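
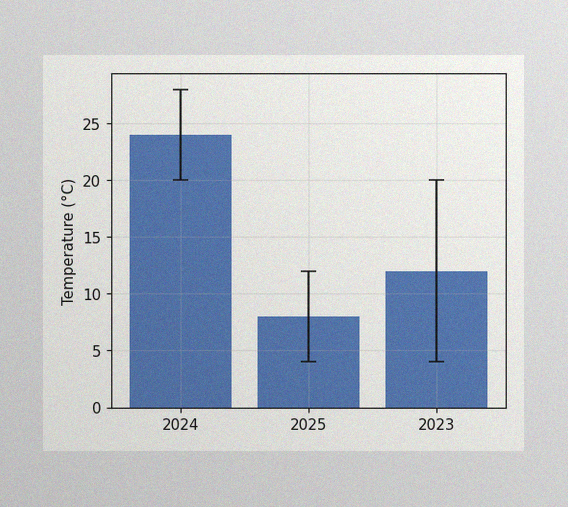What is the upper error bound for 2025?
12°C

The image has some photo noise and uneven lighting. The 2025 bar's upper whisker reaches 12°C.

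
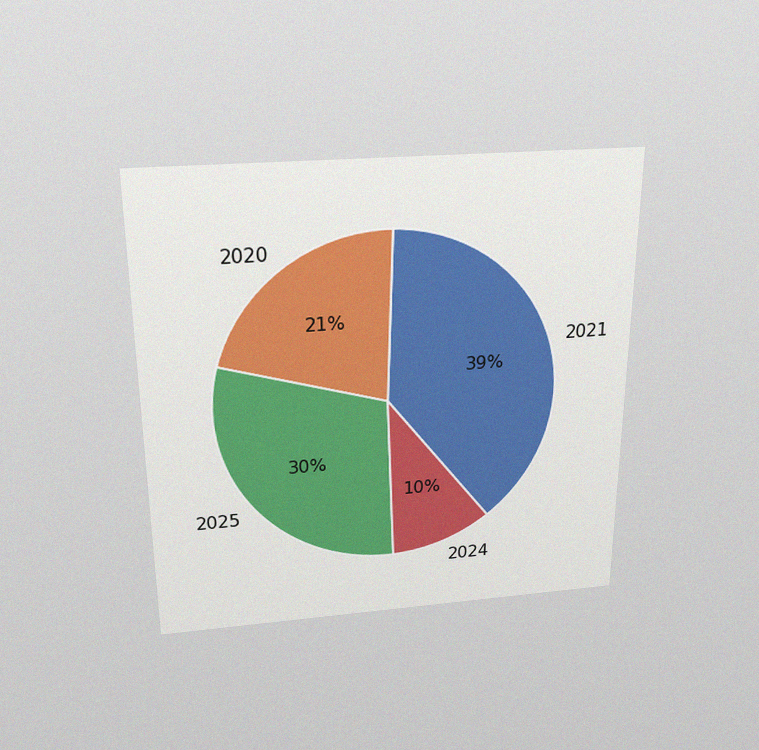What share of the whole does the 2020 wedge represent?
The chart is viewed slightly from above, with some photo noise. The 2020 slice takes up 21% of the pie.

21%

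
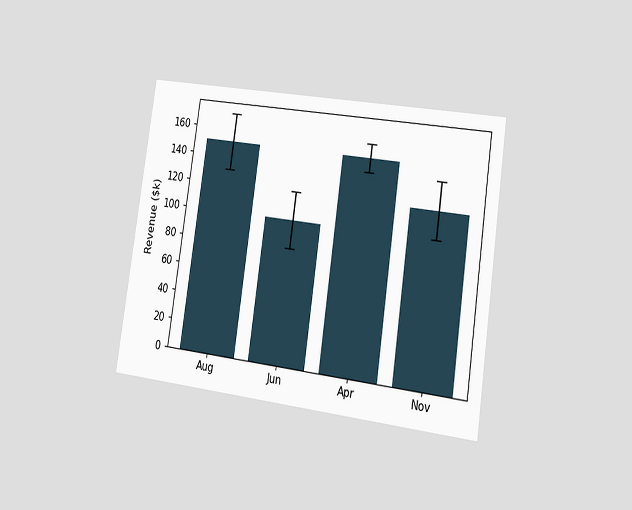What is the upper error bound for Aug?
$170k

The chart is tilted about 8° clockwise and viewed slightly from the right. The Aug bar's upper whisker reaches $170k.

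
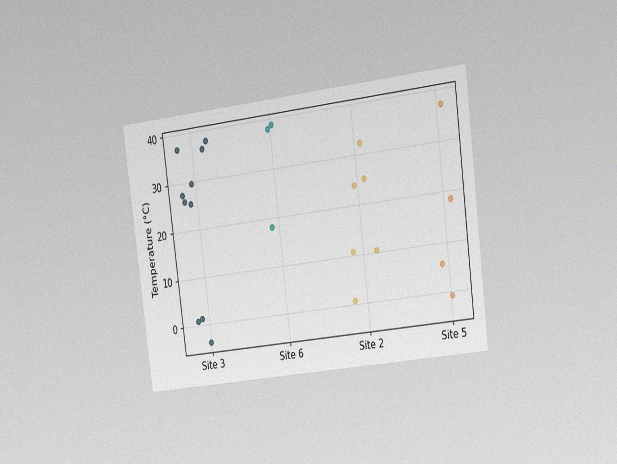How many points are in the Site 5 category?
The chart is tilted about 7° counter-clockwise and viewed slightly from the right, with some photo noise. Counting the markers in the Site 5 column gives 4.

4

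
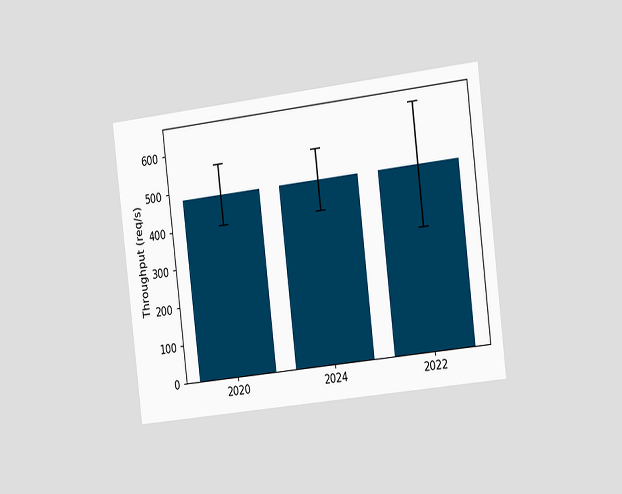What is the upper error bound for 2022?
640req/s

The chart is tilted about 7° counter-clockwise and viewed slightly from the right. The 2022 bar's upper whisker reaches 640req/s.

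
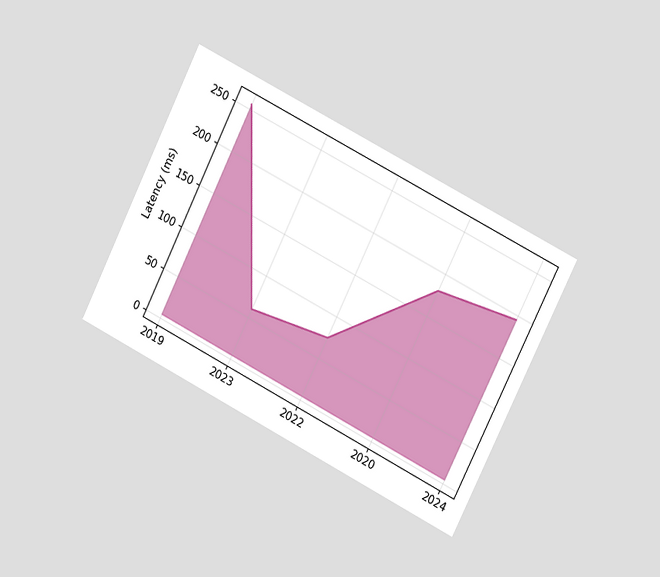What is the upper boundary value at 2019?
The chart is tilted about 27° clockwise and viewed slightly from the right. At 2019 the upper boundary is at 255ms.

255ms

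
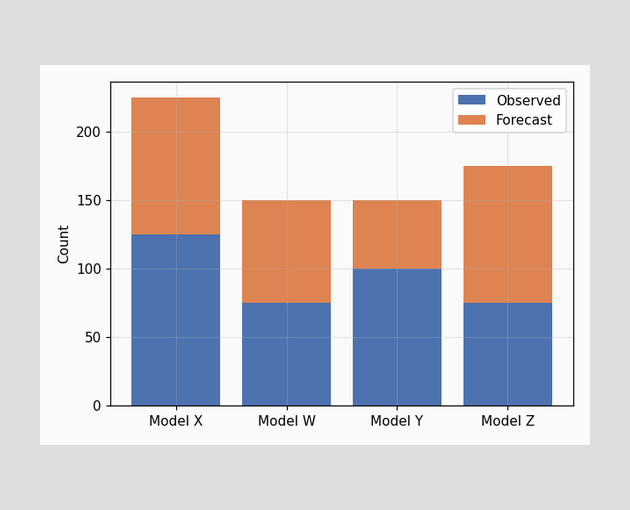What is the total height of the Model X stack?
225

The Model X stack's top reaches 225 on the y-axis.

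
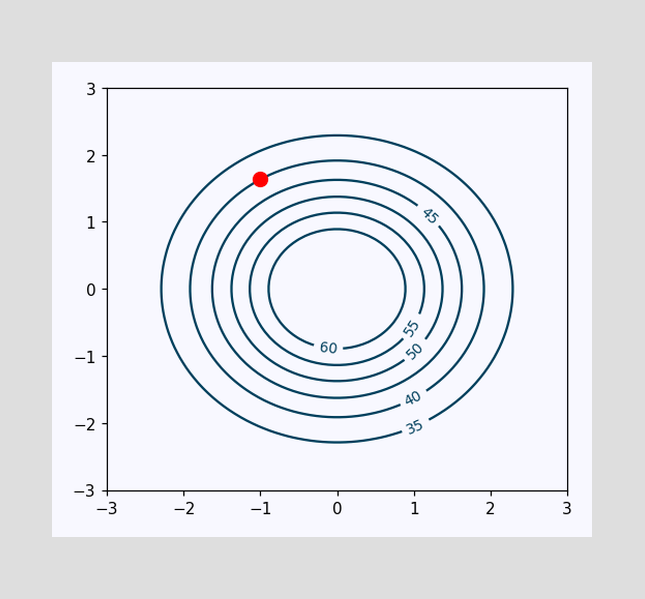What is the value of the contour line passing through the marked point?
40

The marked point sits on the contour labelled 40.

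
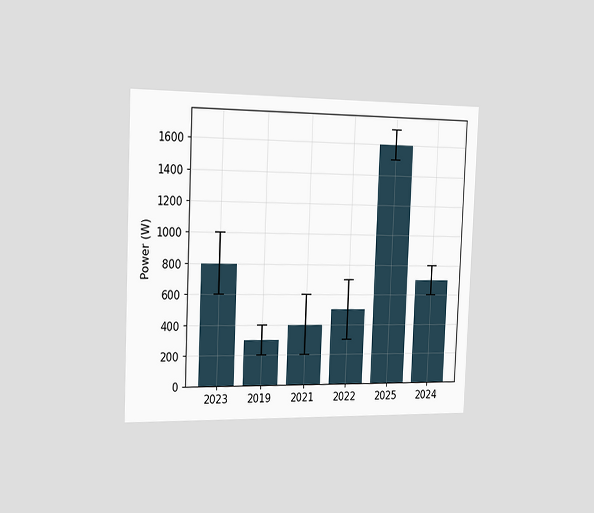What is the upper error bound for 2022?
700W

The chart is tilted about 2° clockwise and viewed slightly from the left. The 2022 bar's upper whisker reaches 700W.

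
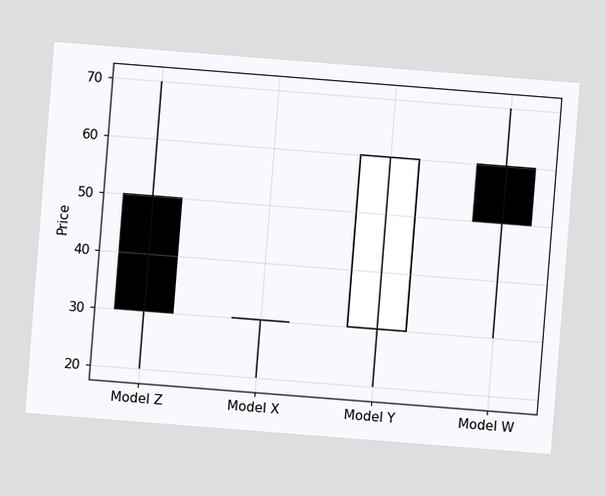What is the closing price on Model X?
30

The chart is tilted about 4° clockwise. The Model X candle closes at 30.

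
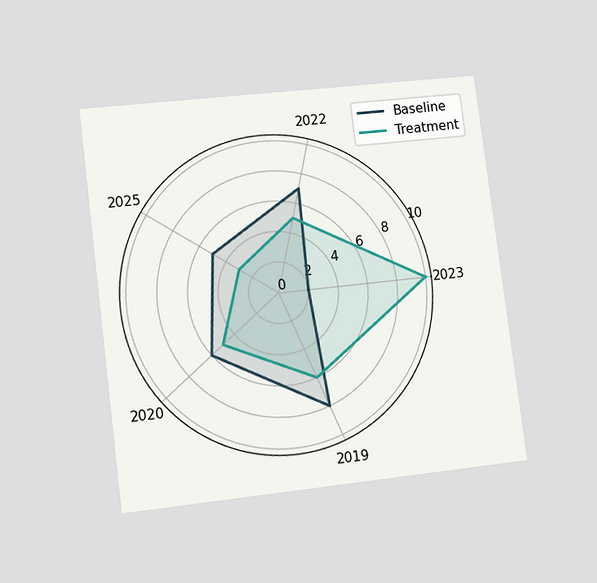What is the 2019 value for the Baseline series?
The chart is tilted about 7° counter-clockwise and viewed at a slight angle. On the 2019 axis, Baseline reaches 8.

8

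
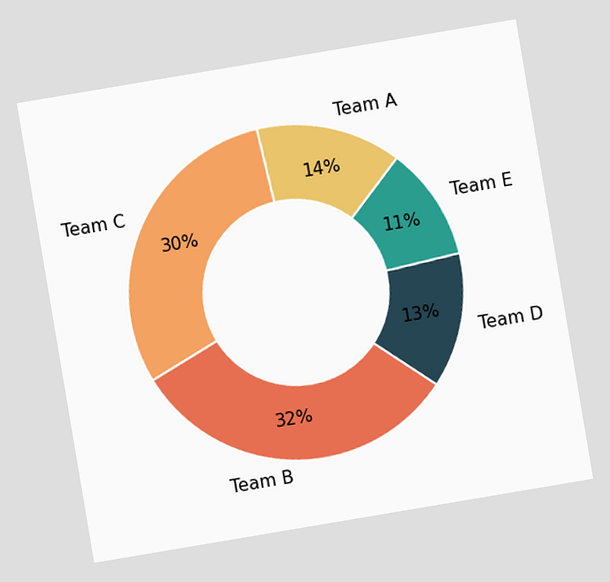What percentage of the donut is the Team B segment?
32%

The chart is tilted about 10° counter-clockwise. The Team B segment takes up 32% of the ring.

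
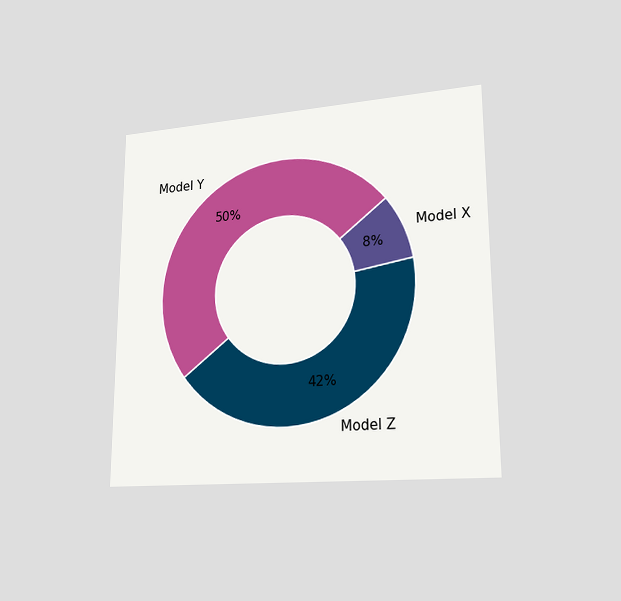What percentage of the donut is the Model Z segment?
The chart is viewed slightly from the right. The Model Z segment takes up 42% of the ring.

42%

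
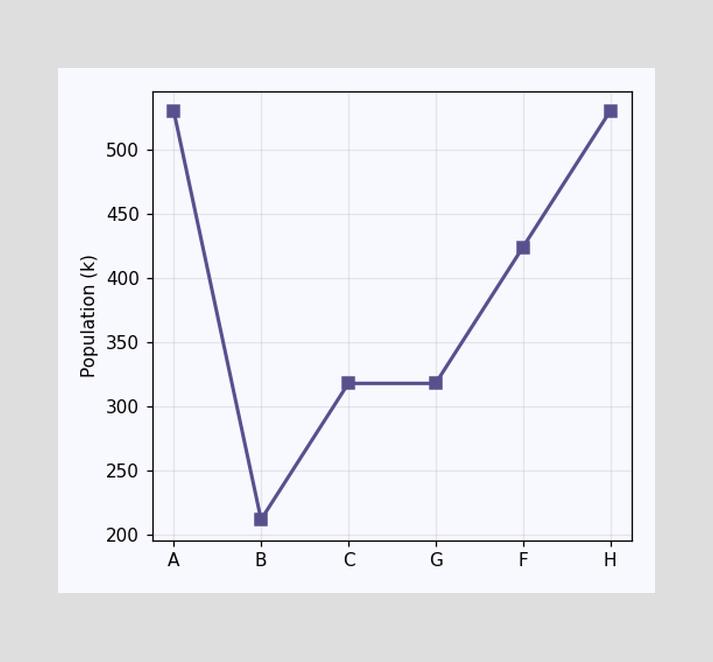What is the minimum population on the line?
212k

The lowest point is at B, and reading across to the y-axis gives 212k.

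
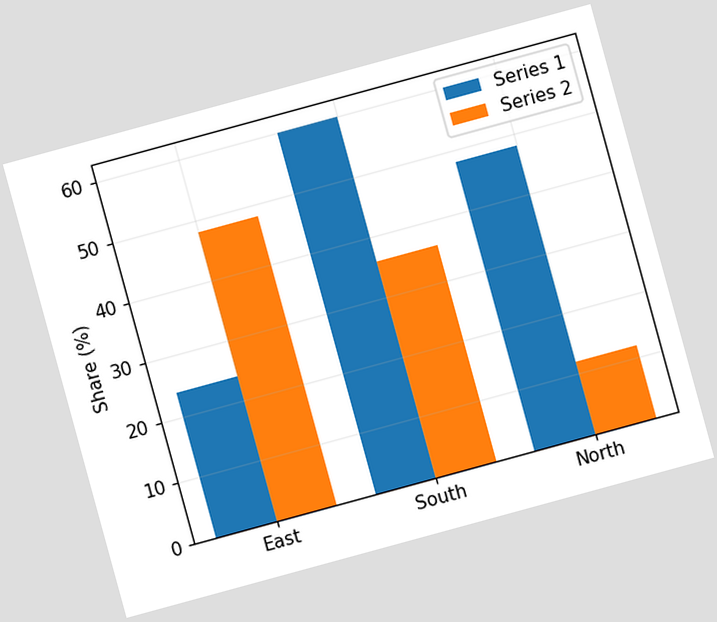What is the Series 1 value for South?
60%

The chart is tilted about 15° counter-clockwise. The Series 1 bar at South reaches 60% on the y-axis.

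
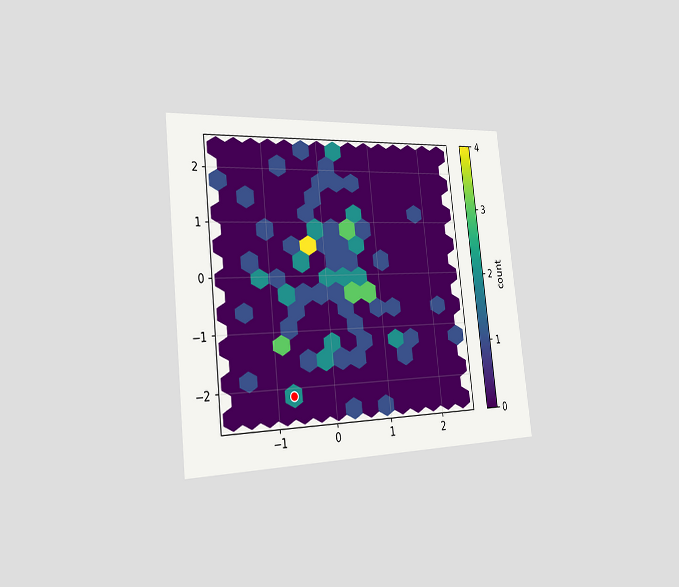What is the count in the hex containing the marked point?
2

The chart is tilted about 6° counter-clockwise and viewed slightly from the left. The marked hex reads 2 on the colorbar.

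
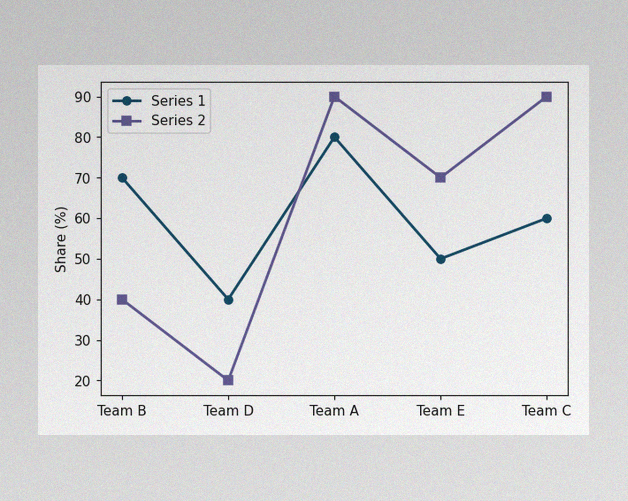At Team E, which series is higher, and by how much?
Series 2, by 20%

The image has some photo noise and uneven lighting. At Team E, Series 2 sits above the other line by 20%.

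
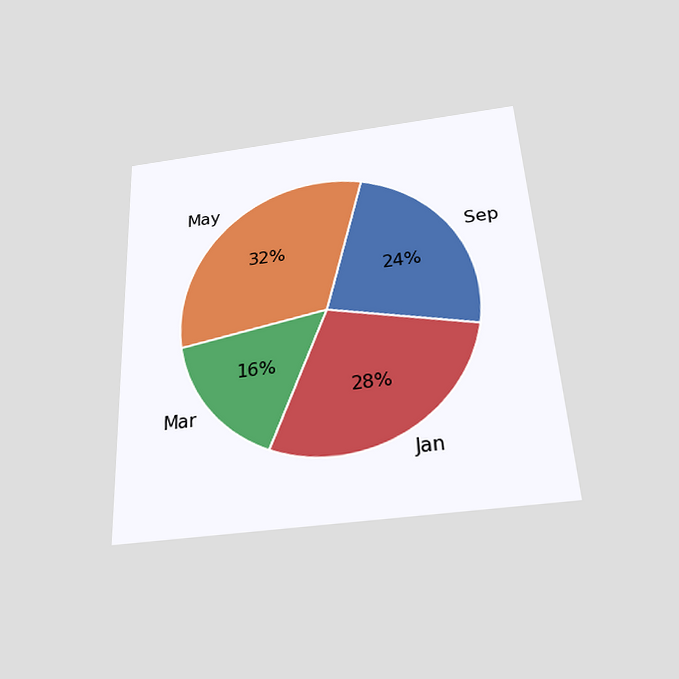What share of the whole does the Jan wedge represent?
The chart is tilted about 3° counter-clockwise and viewed slightly from below. The Jan slice takes up 28% of the pie.

28%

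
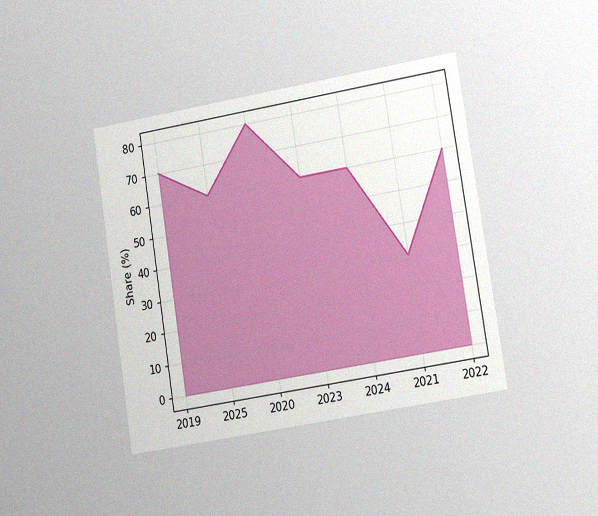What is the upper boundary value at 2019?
The chart is tilted about 9° counter-clockwise and viewed at a slight angle, with some photo noise. At 2019 the upper boundary is at 70%.

70%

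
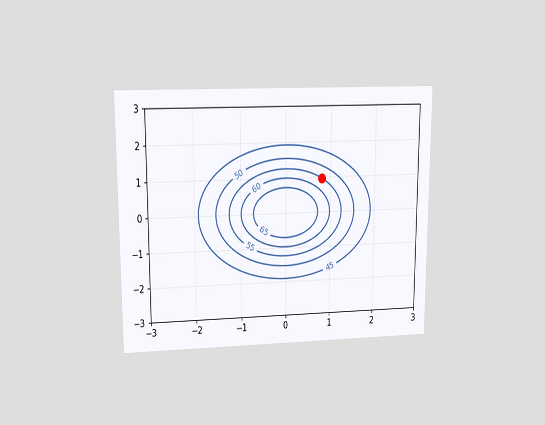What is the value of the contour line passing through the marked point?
55

The chart is viewed at a slight angle. The marked point sits on the contour labelled 55.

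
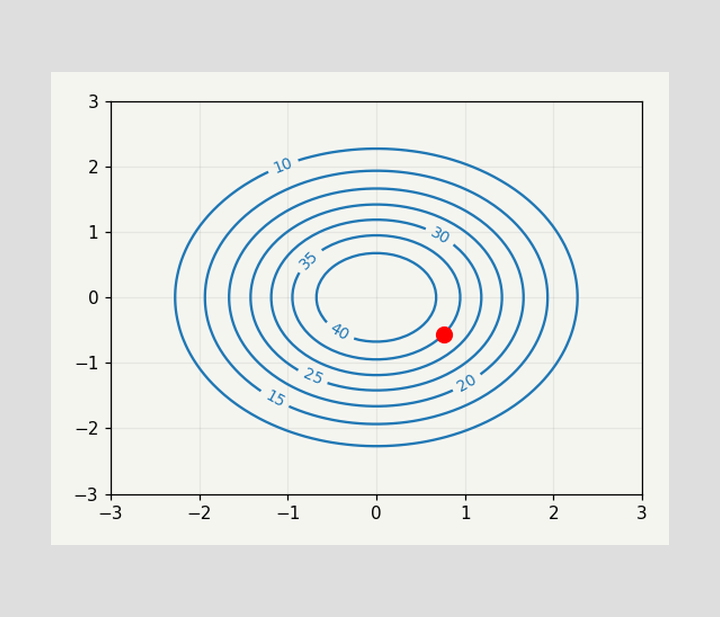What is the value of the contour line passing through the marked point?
35

The marked point sits on the contour labelled 35.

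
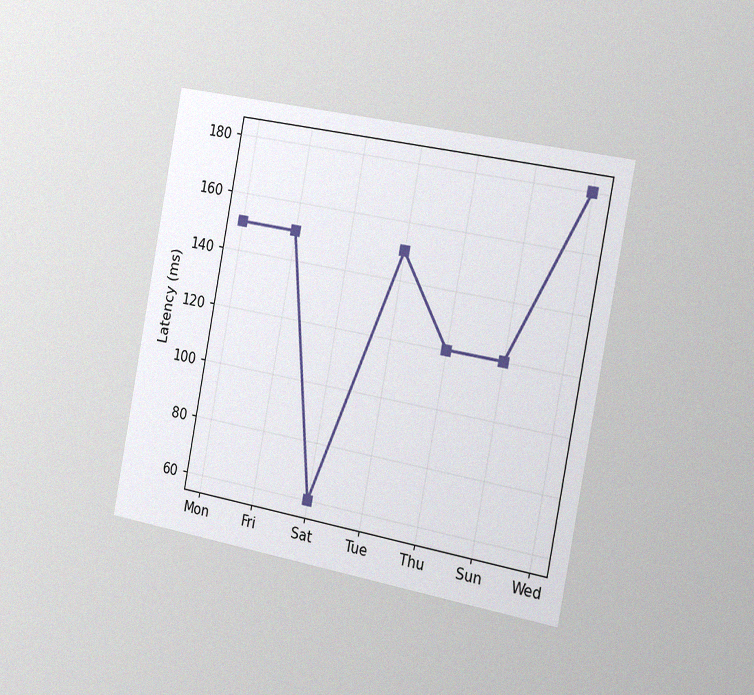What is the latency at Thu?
120ms

The chart is tilted about 11° clockwise and viewed slightly from the right, with some photo noise. At Thu, the line is at 120ms.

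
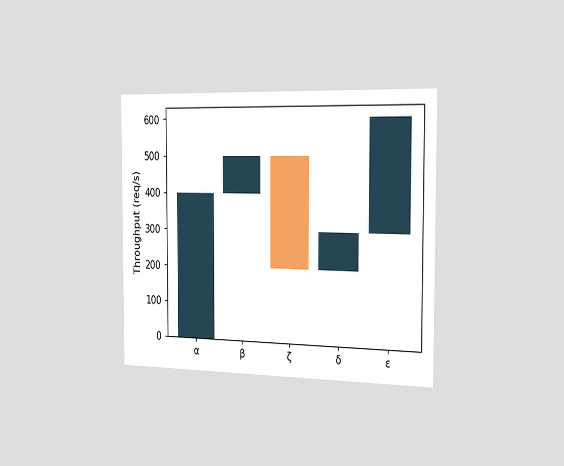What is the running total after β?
The chart is viewed slightly from the right. After β the running total reaches 500req/s.

500req/s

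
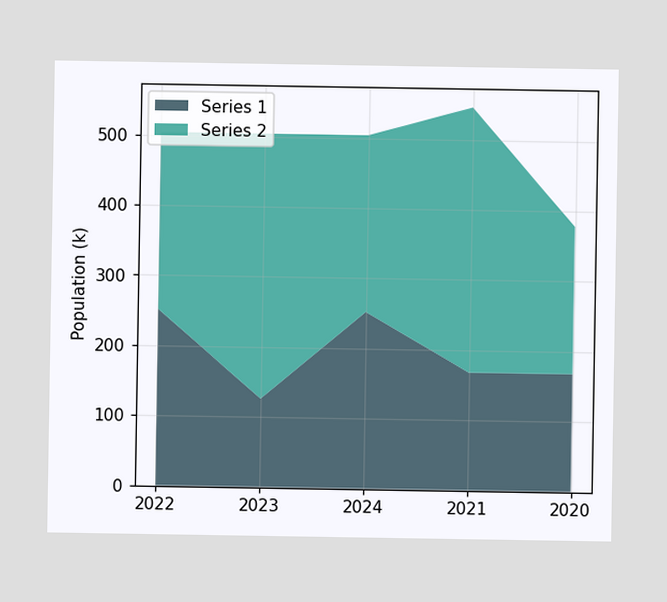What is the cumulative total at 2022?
504k

The stacked total at 2022 reaches 504k.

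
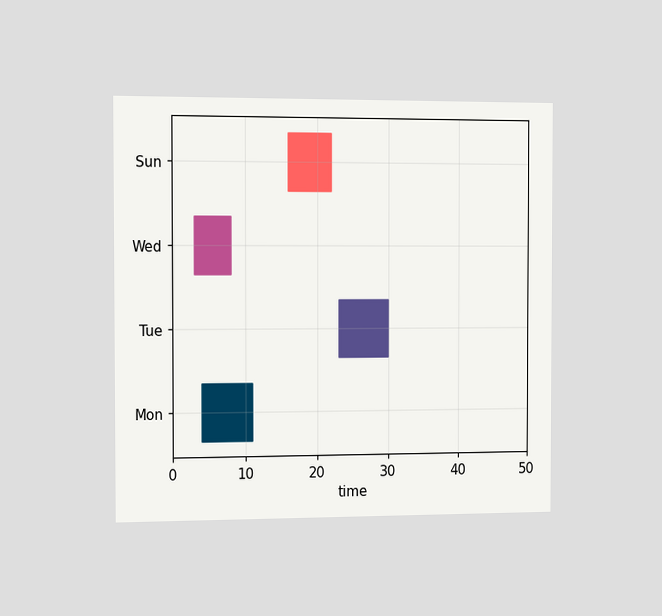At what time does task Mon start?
The chart is viewed slightly from the left. The Mon bar begins at t=4.

4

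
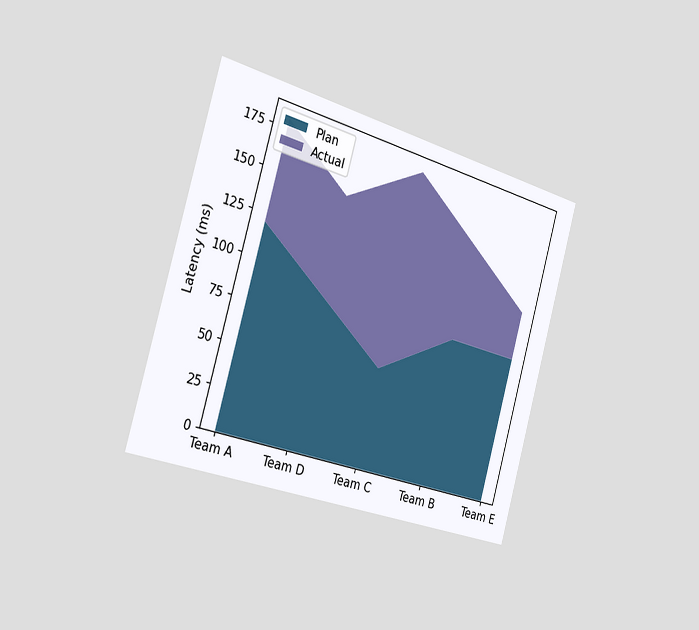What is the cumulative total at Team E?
The chart is tilted about 16° clockwise and viewed slightly from the left. The stacked total at Team E reaches 120ms.

120ms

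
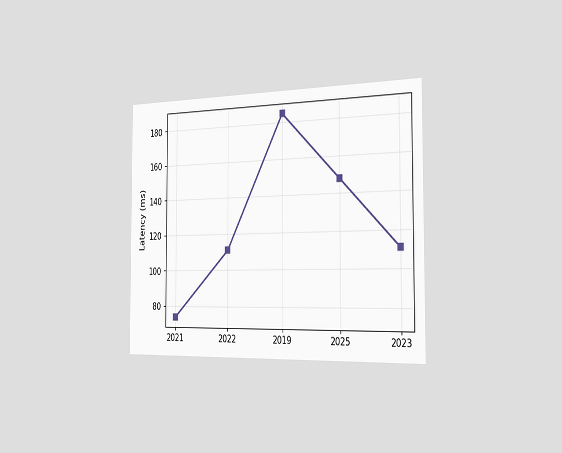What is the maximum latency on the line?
The chart is viewed slightly from the right. The highest point is at 2019, and reading across to the y-axis gives 185ms.

185ms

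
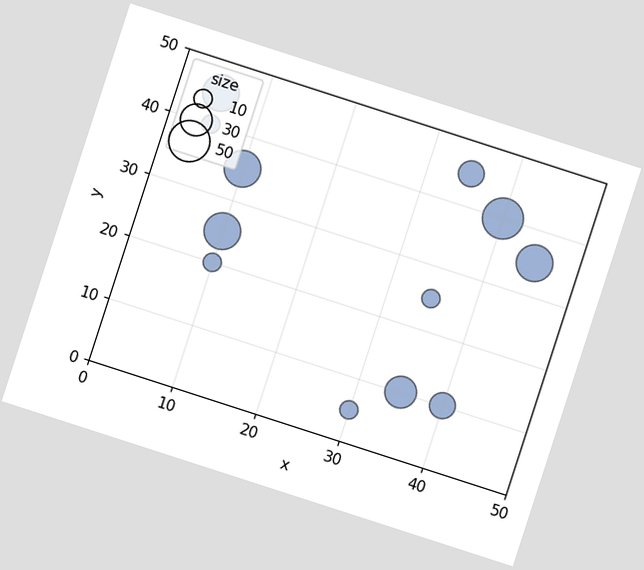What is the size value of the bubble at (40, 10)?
The chart is tilted about 18° clockwise. Matching the bubble at (40, 10) against the size legend gives 20.

20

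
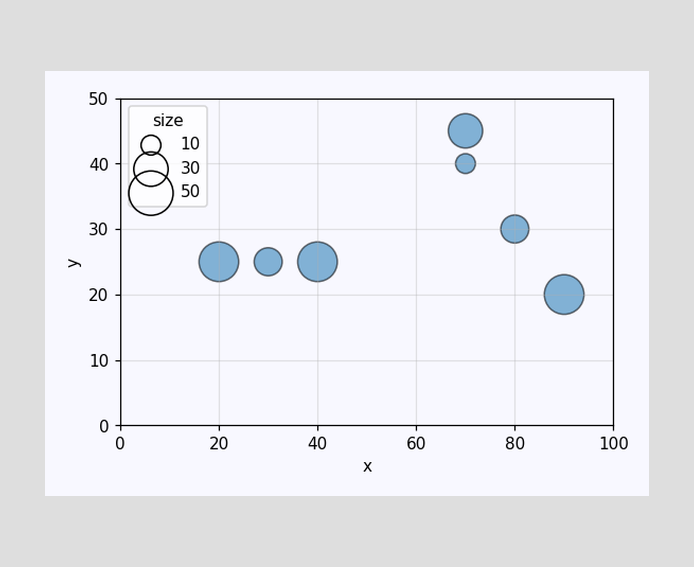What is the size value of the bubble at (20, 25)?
40

Matching the bubble at (20, 25) against the size legend gives 40.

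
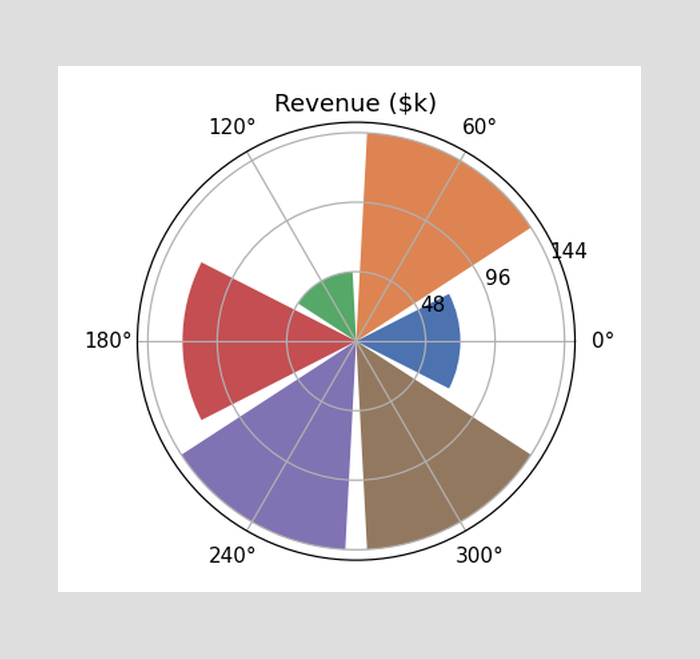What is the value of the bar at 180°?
The bar at 180° reaches $120k on the radial axis.

$120k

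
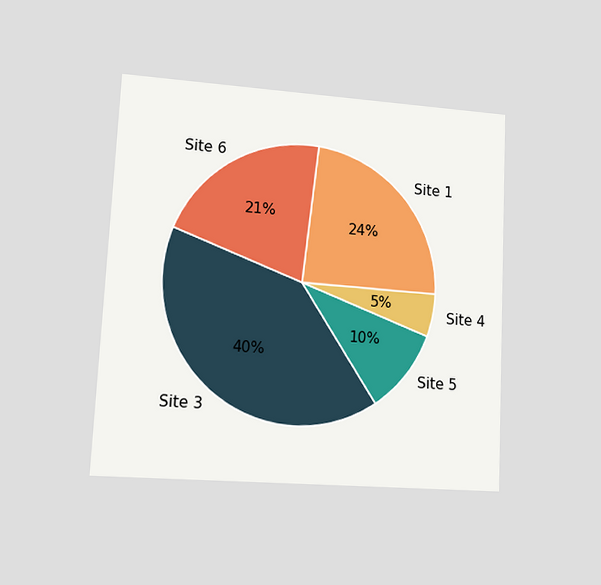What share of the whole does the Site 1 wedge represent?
24%

The chart is tilted about 3° clockwise and viewed at a slight angle. The Site 1 slice takes up 24% of the pie.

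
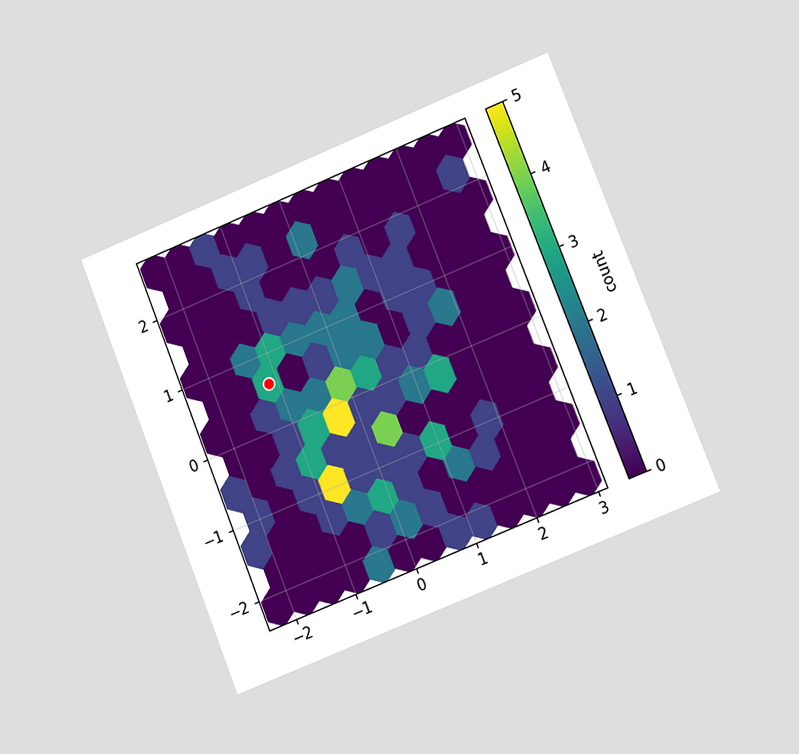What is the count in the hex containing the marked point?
3

The chart is tilted about 22° counter-clockwise and viewed slightly from the right. The marked hex reads 3 on the colorbar.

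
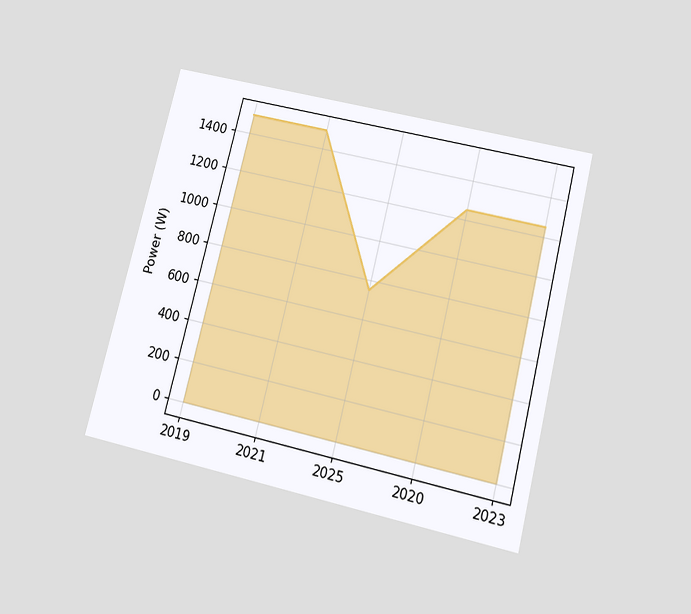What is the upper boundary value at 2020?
1250W

The chart is tilted about 14° clockwise and viewed slightly from below. At 2020 the upper boundary is at 1250W.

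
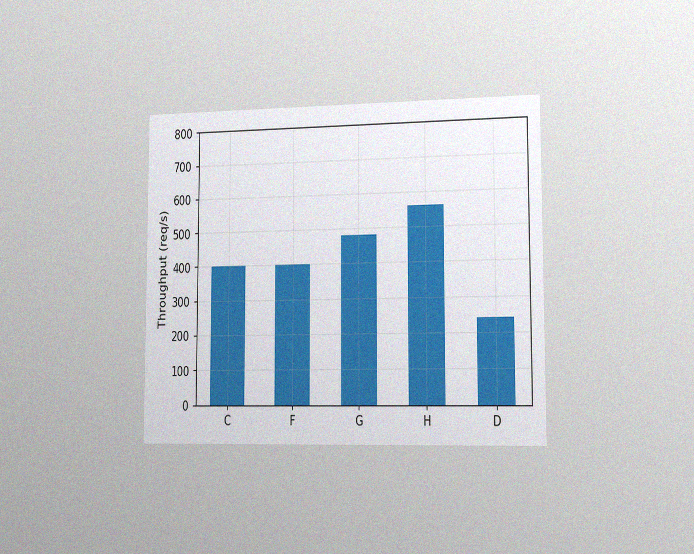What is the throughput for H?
560req/s

The chart is viewed slightly from the right, with some photo noise. Reading along the chart's y-axis, the H bar reaches 560req/s.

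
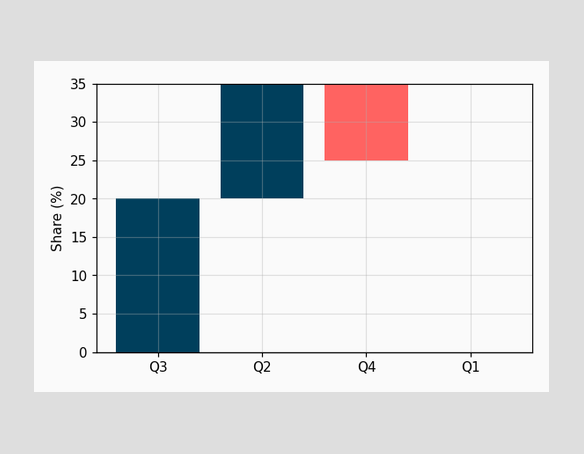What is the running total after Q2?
After Q2 the running total reaches 35%.

35%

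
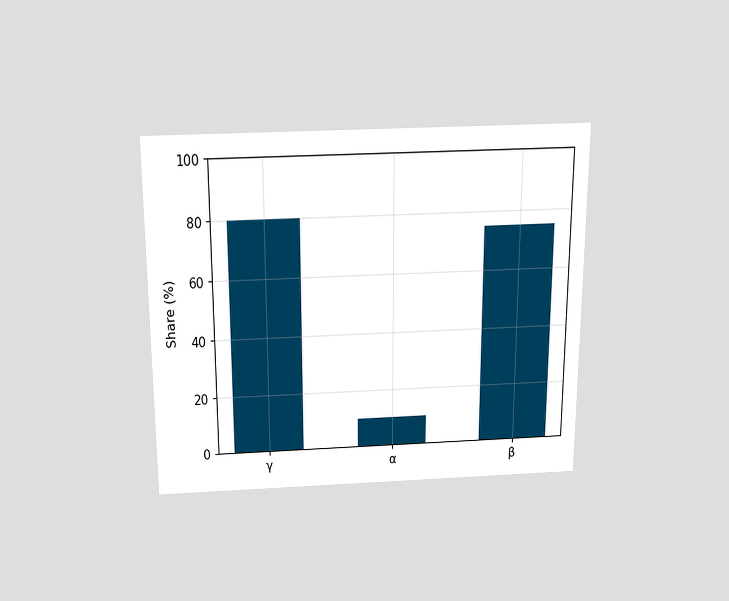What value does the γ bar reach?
80%

The chart is viewed slightly from above. Reading along the chart's y-axis, the γ bar reaches 80%.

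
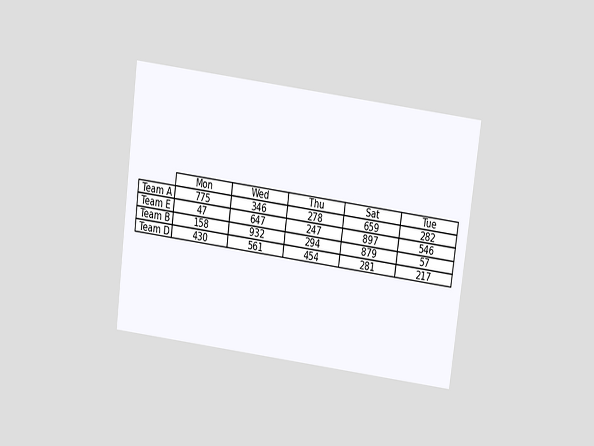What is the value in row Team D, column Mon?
The chart is tilted about 7° clockwise and viewed slightly from above. The (Team D, Mon) cell reads 430.

430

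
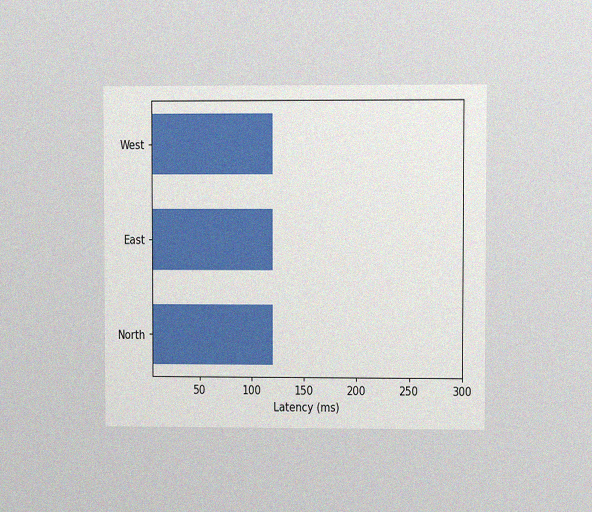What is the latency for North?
120ms

The chart is viewed at a slight angle, with some photo noise. Reading along the chart's x-axis, the North bar reaches 120ms.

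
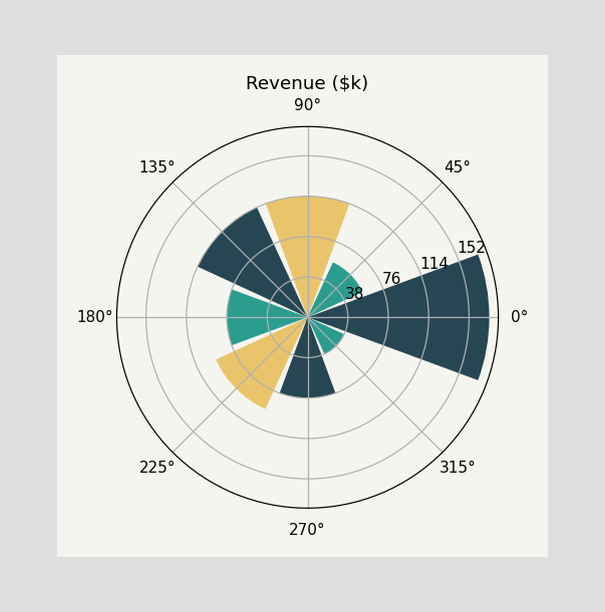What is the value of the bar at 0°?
$171k

The bar at 0° reaches $171k on the radial axis.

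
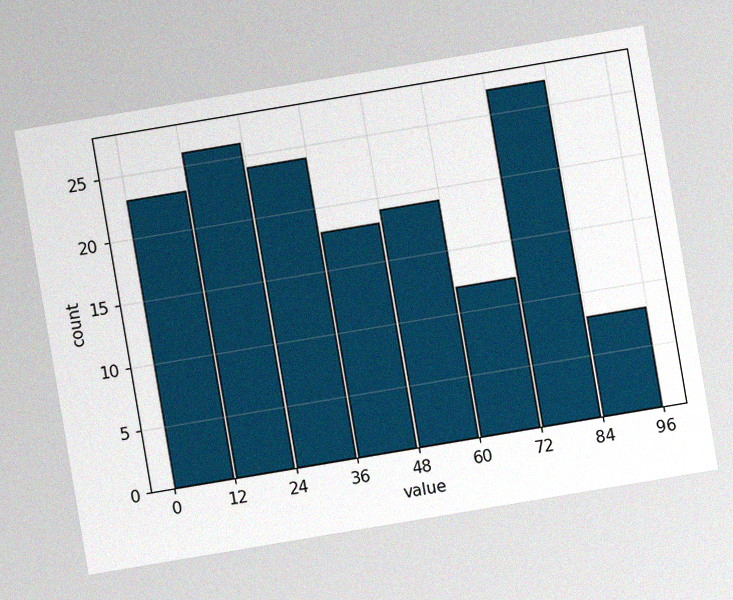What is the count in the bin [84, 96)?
8

The chart is tilted about 10° counter-clockwise, with some photo noise. The [84, 96) bin has height 8.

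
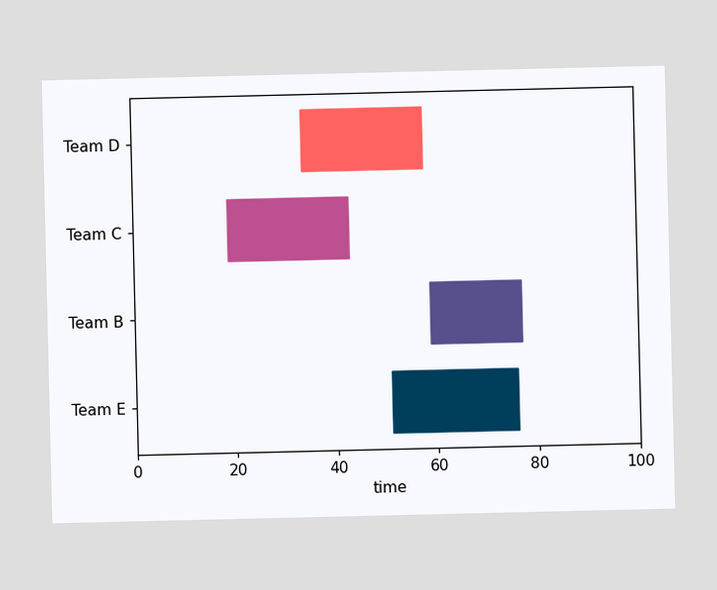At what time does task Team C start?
The Team C bar begins at t=19.

19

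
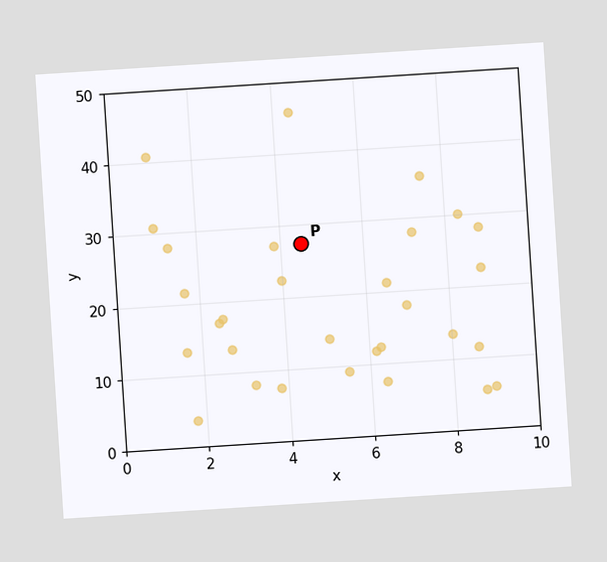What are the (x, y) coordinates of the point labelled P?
(4.5, 27.5)

The chart is tilted about 4° counter-clockwise. Following the gridlines from P to each axis, P sits at (4.5, 27.5).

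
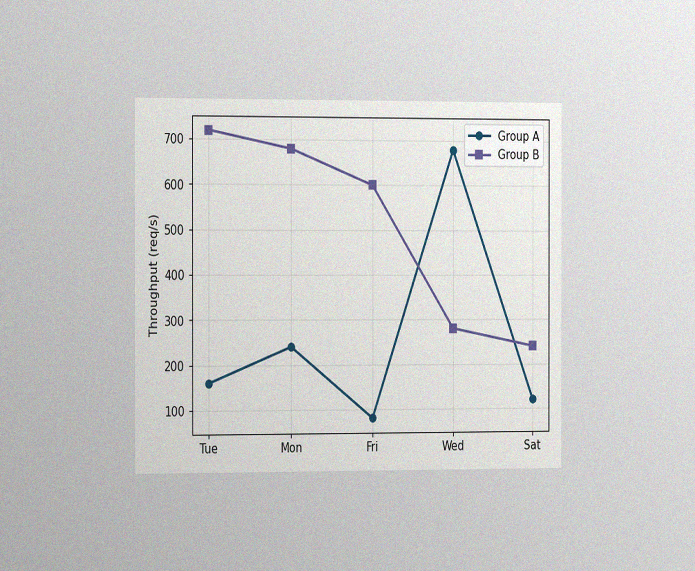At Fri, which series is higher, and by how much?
Group B, by 520req/s

The chart is viewed slightly from the left, with some photo noise. At Fri, Group B sits above the other line by 520req/s.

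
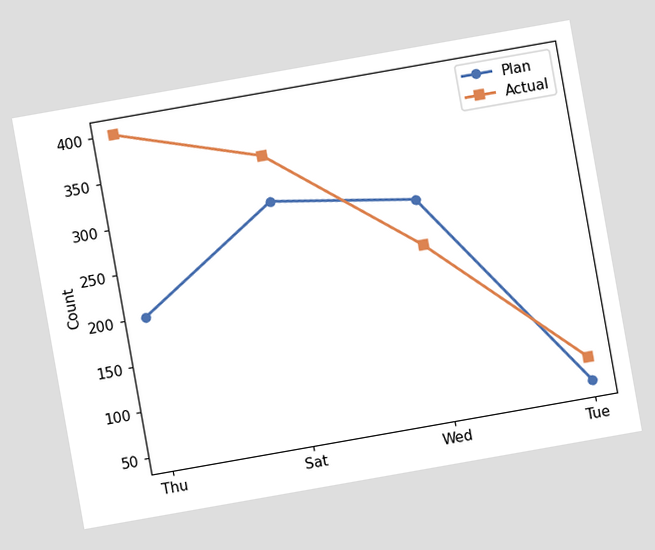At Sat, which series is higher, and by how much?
The chart is tilted about 10° counter-clockwise. At Sat, Actual sits above the other line by 50.

Actual, by 50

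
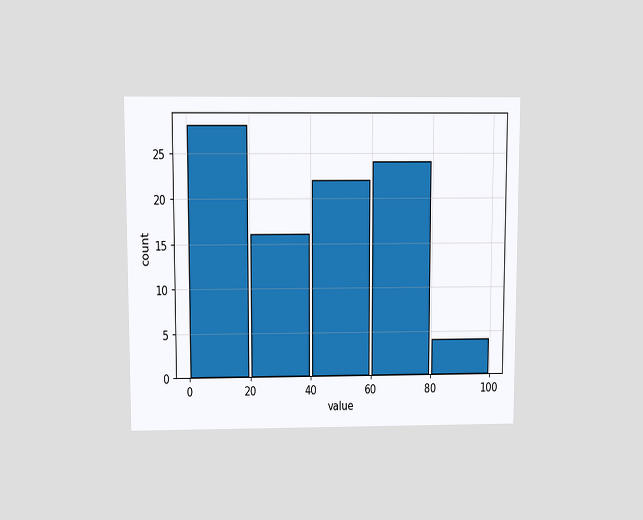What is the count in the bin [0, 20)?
The chart is viewed slightly from above. The [0, 20) bin has height 28.

28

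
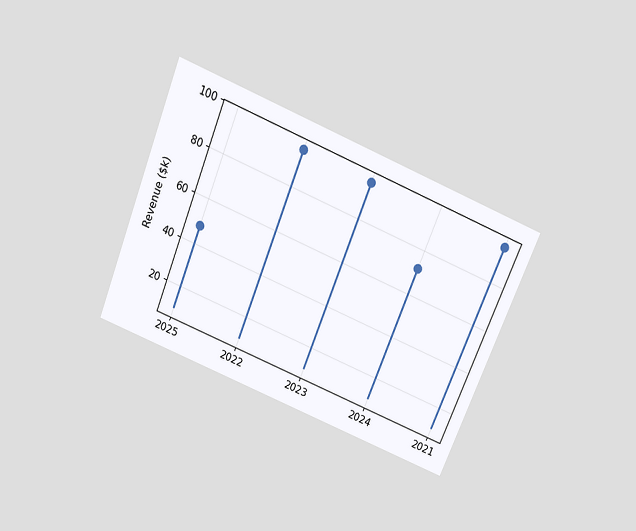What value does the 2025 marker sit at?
The chart is tilted about 22° clockwise and viewed slightly from above. The 2025 marker sits at $48k.

$48k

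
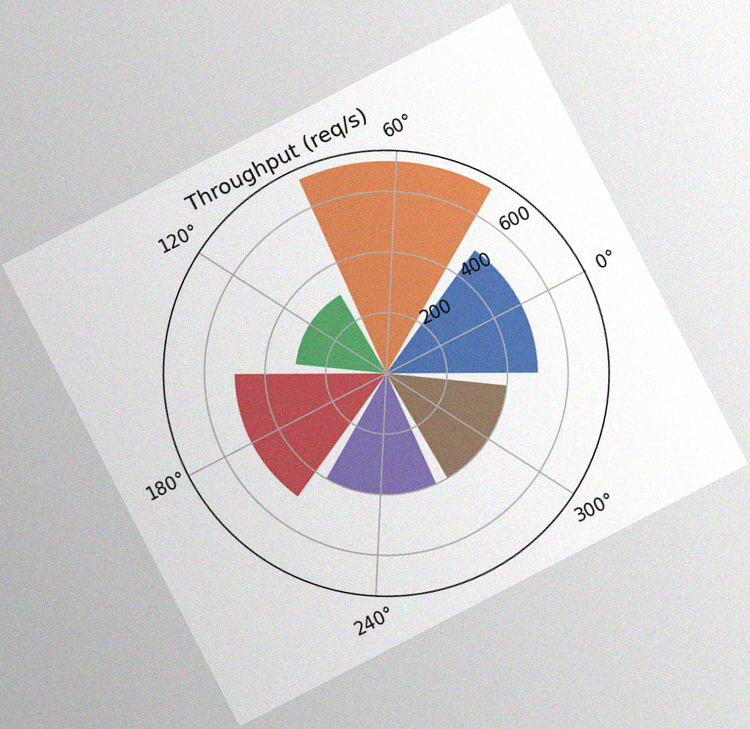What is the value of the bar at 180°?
500req/s

The chart is tilted about 27° counter-clockwise, with some photo noise. The bar at 180° reaches 500req/s on the radial axis.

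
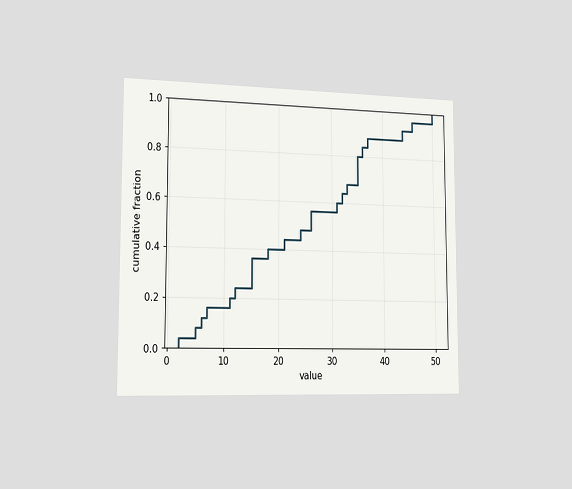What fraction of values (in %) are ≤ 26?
The chart is viewed slightly from the left. At x=26 the ECDF step is at 56%.

56%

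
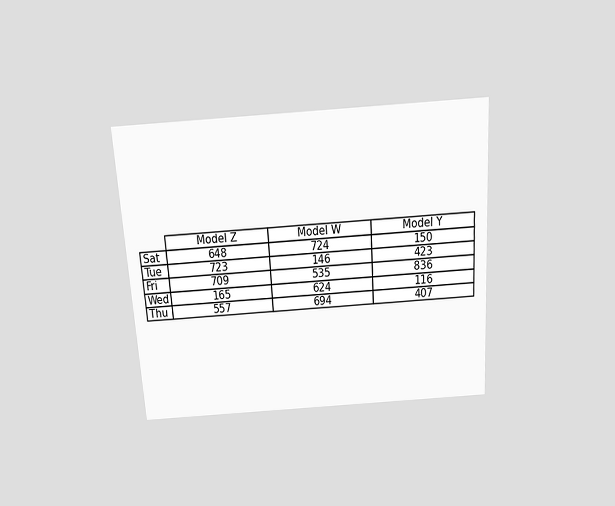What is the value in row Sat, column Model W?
724

The chart is tilted about 4° counter-clockwise and viewed slightly from above. The (Sat, Model W) cell reads 724.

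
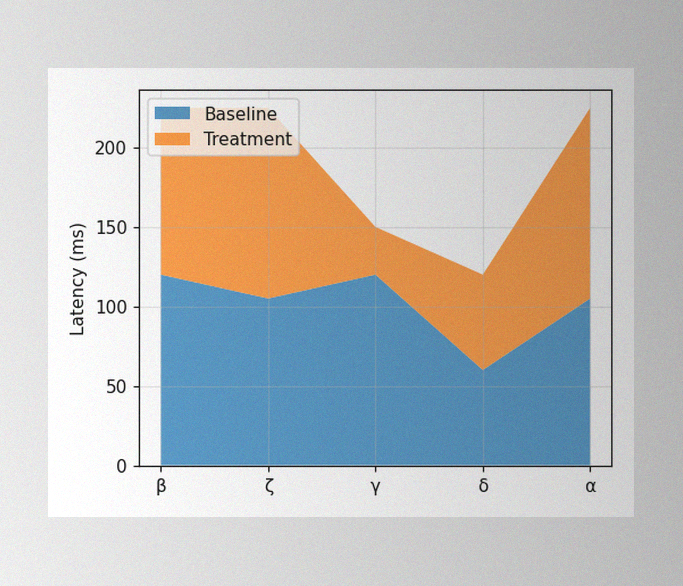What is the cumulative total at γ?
150ms

The image has some photo noise and uneven lighting. The stacked total at γ reaches 150ms.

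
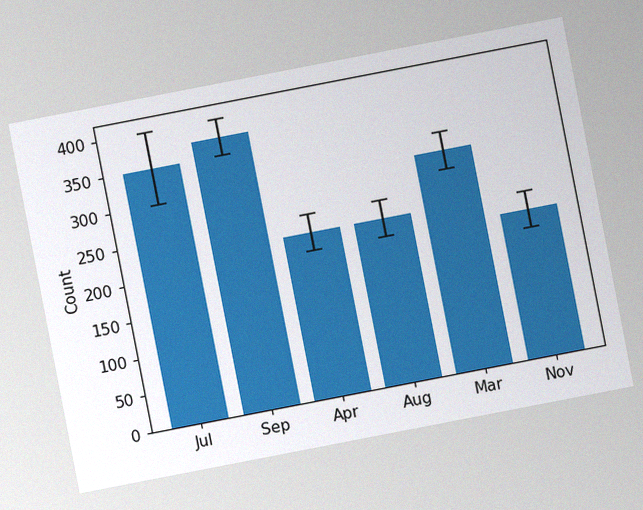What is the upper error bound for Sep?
400

The chart is tilted about 11° counter-clockwise, with some photo noise. The Sep bar's upper whisker reaches 400.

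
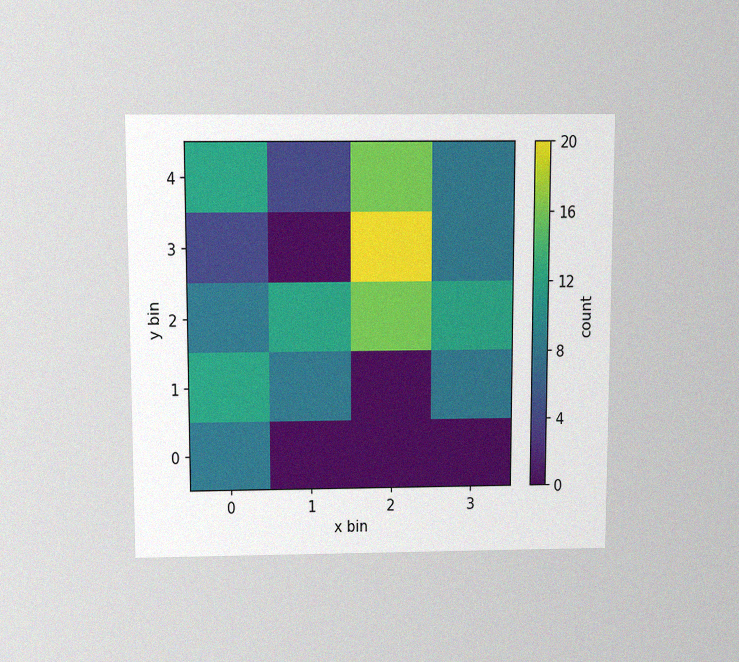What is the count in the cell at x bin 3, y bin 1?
The chart is viewed slightly from above, with some photo noise. Matching the cell (3, 1) against the colorbar gives 8.

8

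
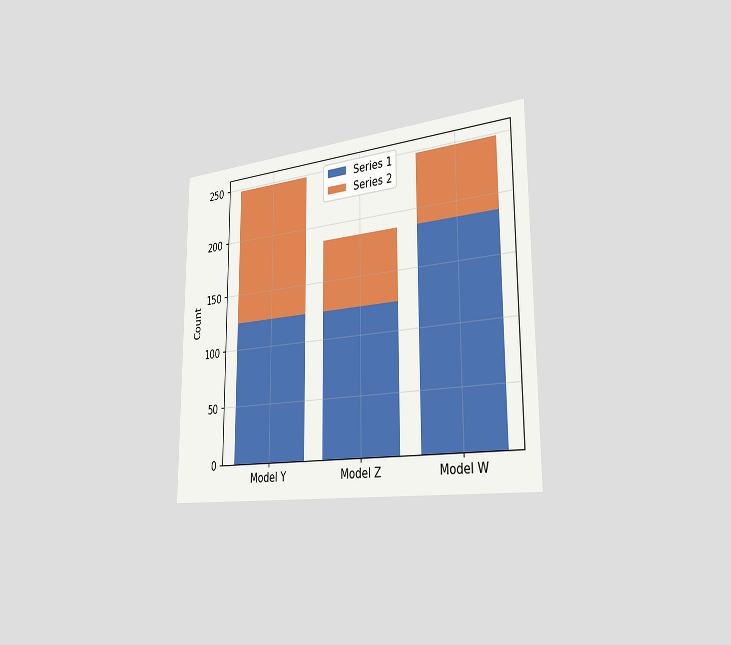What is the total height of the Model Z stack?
186

The chart is viewed slightly from the right. The Model Z stack's top reaches 186 on the y-axis.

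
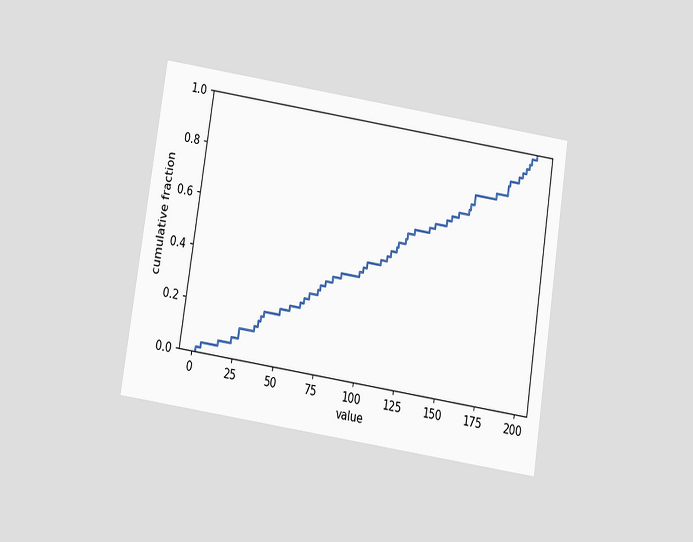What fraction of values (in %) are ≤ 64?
The chart is tilted about 9° clockwise and viewed slightly from below. At x=64 the ECDF step is at 28%.

28%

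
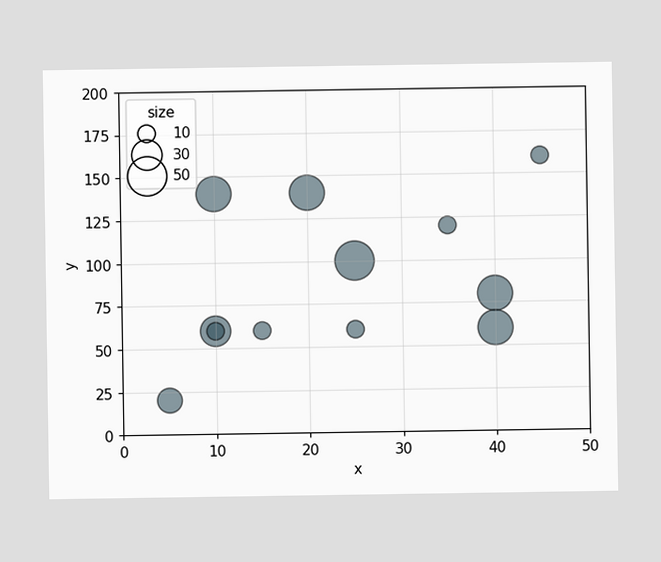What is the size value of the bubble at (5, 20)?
20

Matching the bubble at (5, 20) against the size legend gives 20.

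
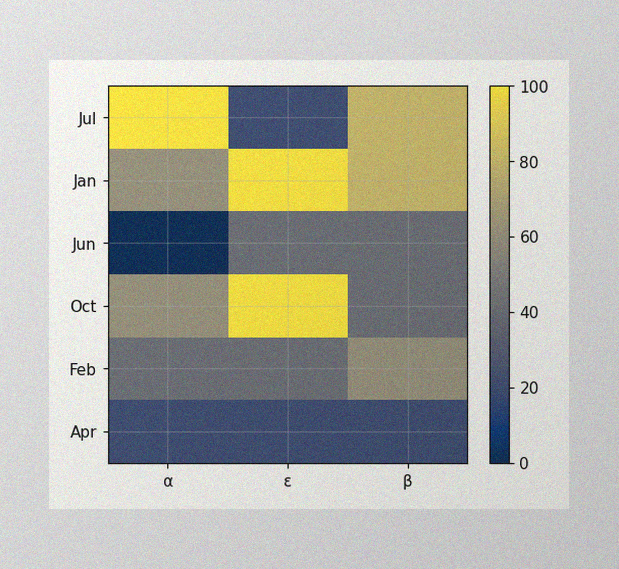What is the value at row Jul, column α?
The image has some photo noise and uneven lighting. Matching cell (Jul, α) against the colorbar gives 100.

100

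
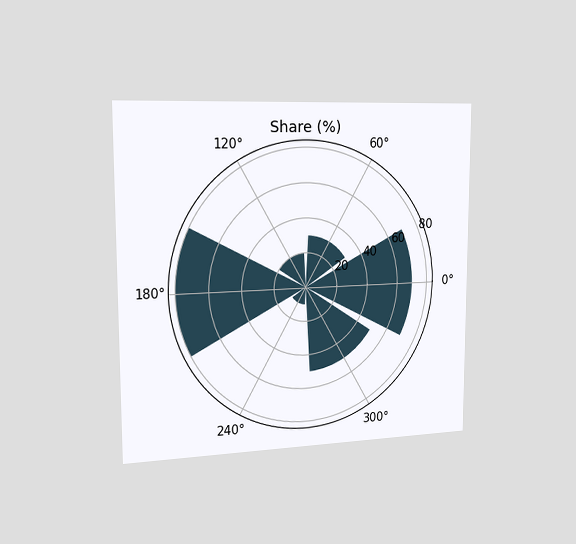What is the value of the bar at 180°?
The chart is viewed slightly from the left. The bar at 180° reaches 80% on the radial axis.

80%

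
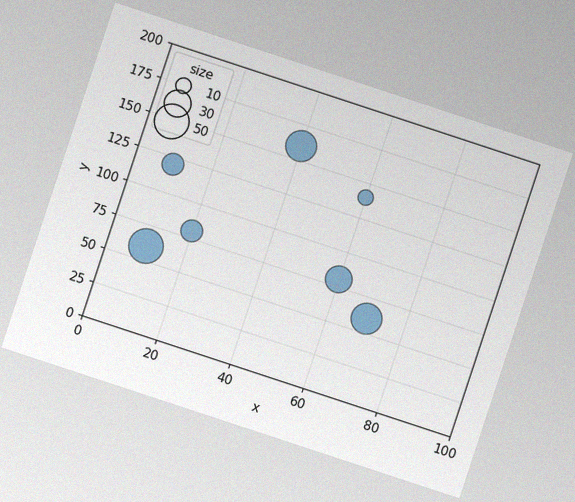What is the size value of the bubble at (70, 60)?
The chart is tilted about 18° clockwise, with some photo noise. Matching the bubble at (70, 60) against the size legend gives 40.

40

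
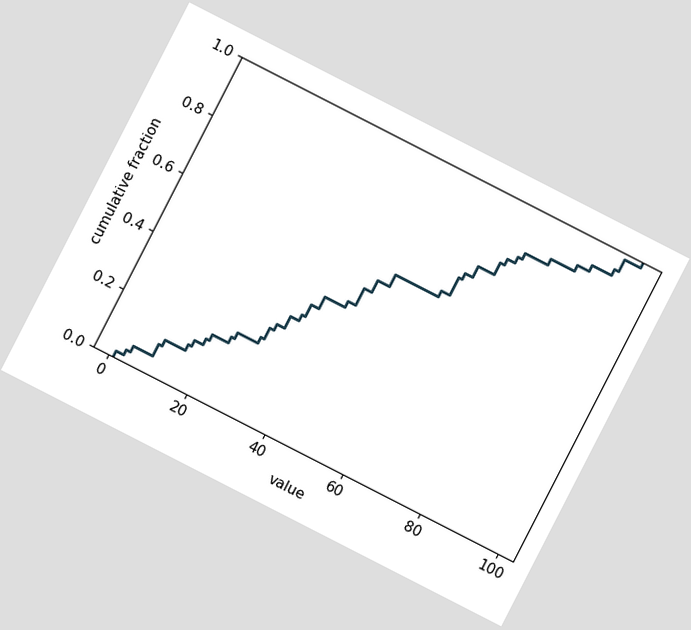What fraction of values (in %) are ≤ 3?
4%

The chart is tilted about 27° clockwise. At x=3 the ECDF step is at 4%.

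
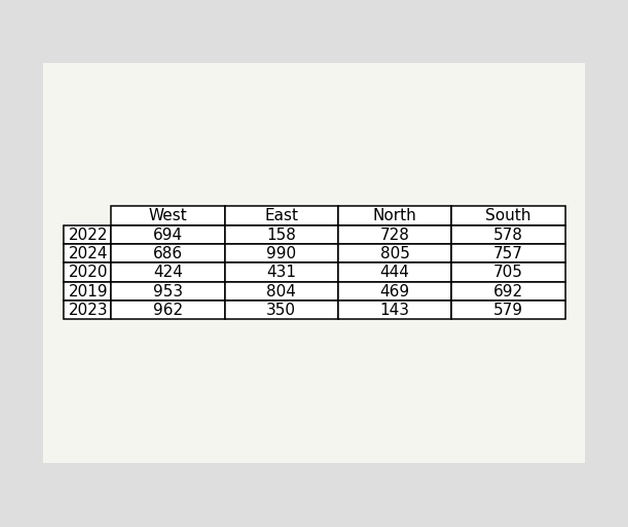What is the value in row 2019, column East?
The (2019, East) cell reads 804.

804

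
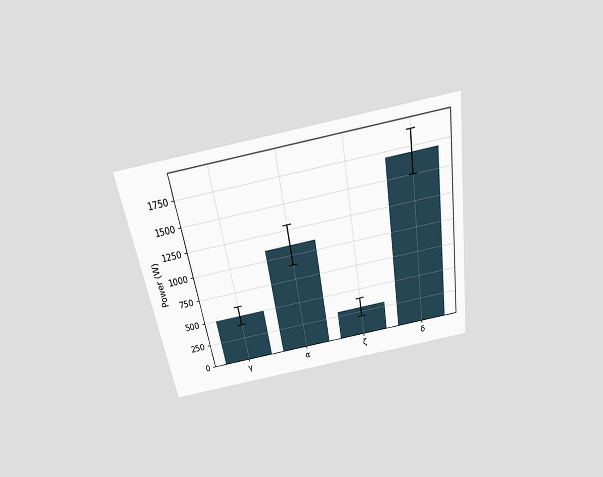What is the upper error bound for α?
1300W

The chart is tilted about 10° counter-clockwise and viewed slightly from above. The α bar's upper whisker reaches 1300W.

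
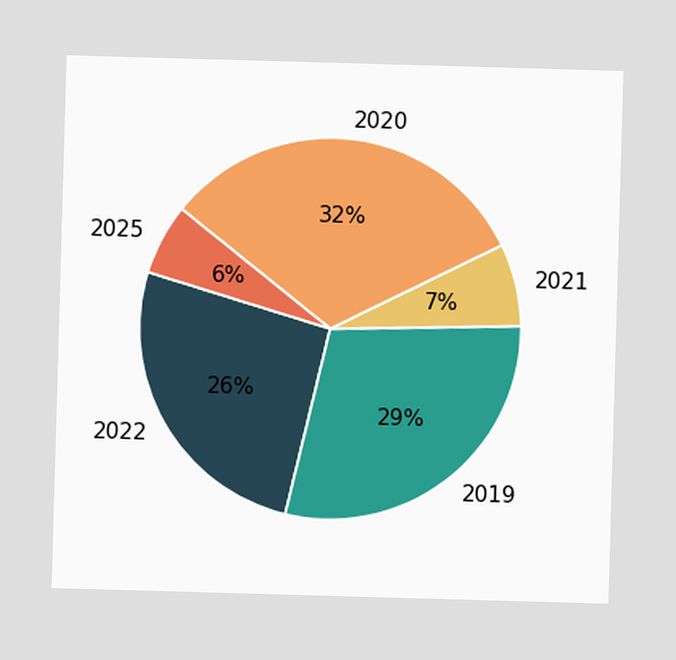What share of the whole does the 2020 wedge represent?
The 2020 slice takes up 32% of the pie.

32%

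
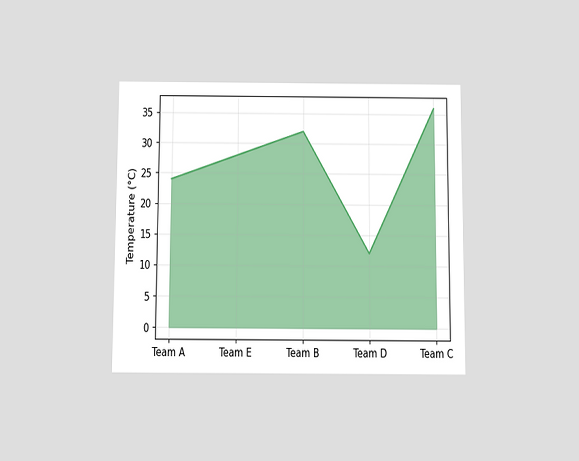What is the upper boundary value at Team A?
24°C

The chart is viewed slightly from below. At Team A the upper boundary is at 24°C.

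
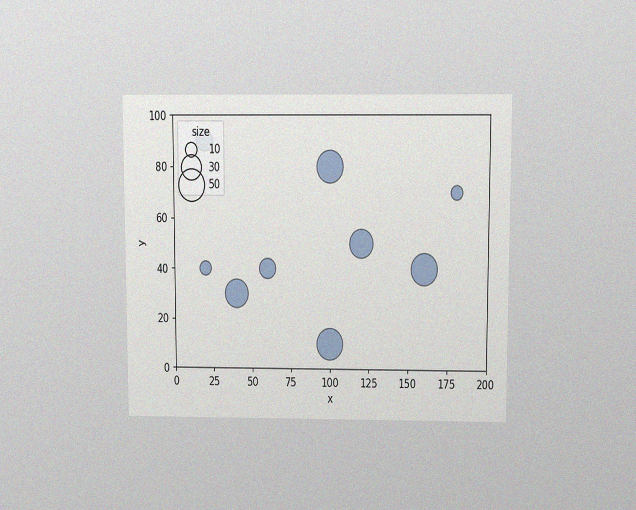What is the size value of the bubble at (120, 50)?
The chart is viewed slightly from above, with some photo noise. Matching the bubble at (120, 50) against the size legend gives 40.

40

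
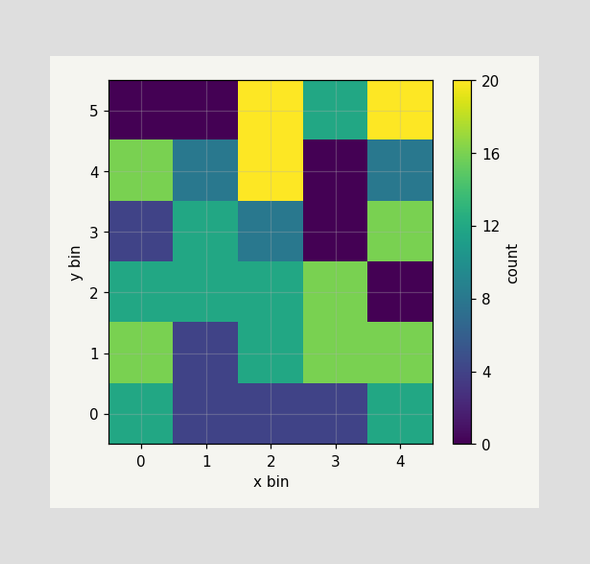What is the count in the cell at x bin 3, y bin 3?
0

Matching the cell (3, 3) against the colorbar gives 0.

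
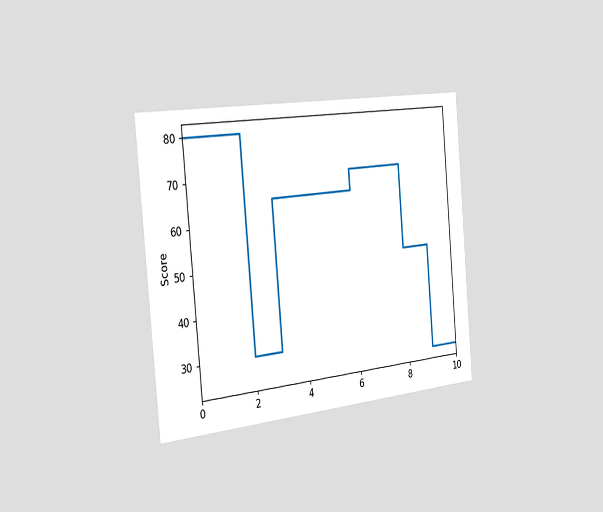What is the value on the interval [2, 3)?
30

The chart is tilted about 5° counter-clockwise and viewed slightly from the left. On [2, 3) the step sits at 30.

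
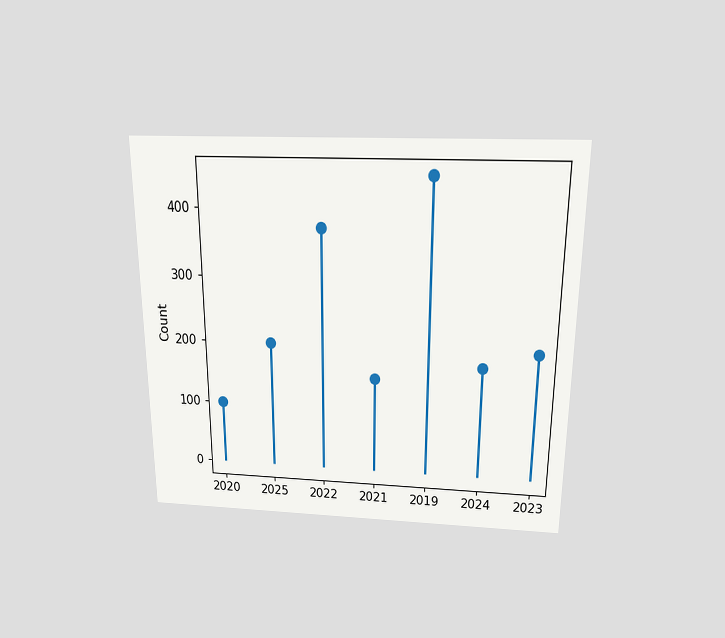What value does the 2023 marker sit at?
The chart is viewed slightly from above. The 2023 marker sits at 200.

200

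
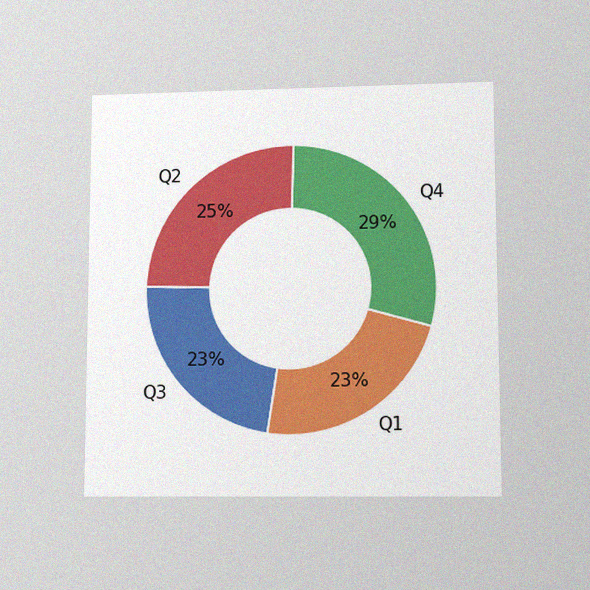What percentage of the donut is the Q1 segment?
The chart is viewed at a slight angle, with some photo noise. The Q1 segment takes up 23% of the ring.

23%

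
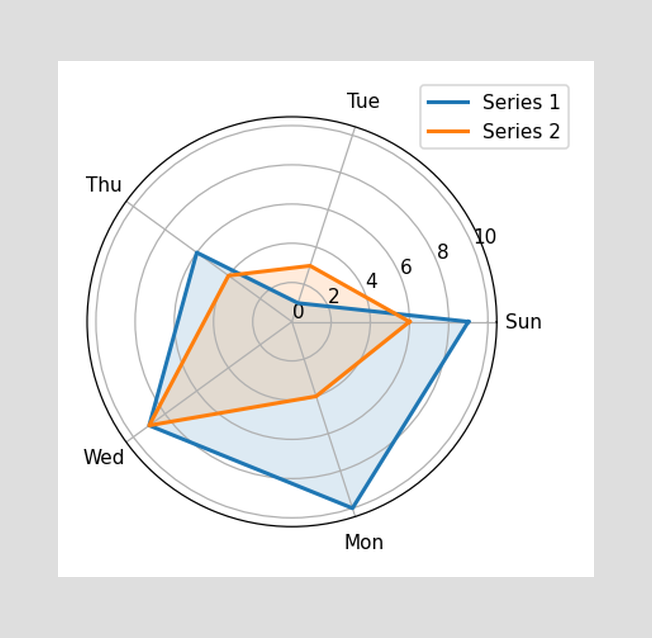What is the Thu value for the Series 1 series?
On the Thu axis, Series 1 reaches 6.

6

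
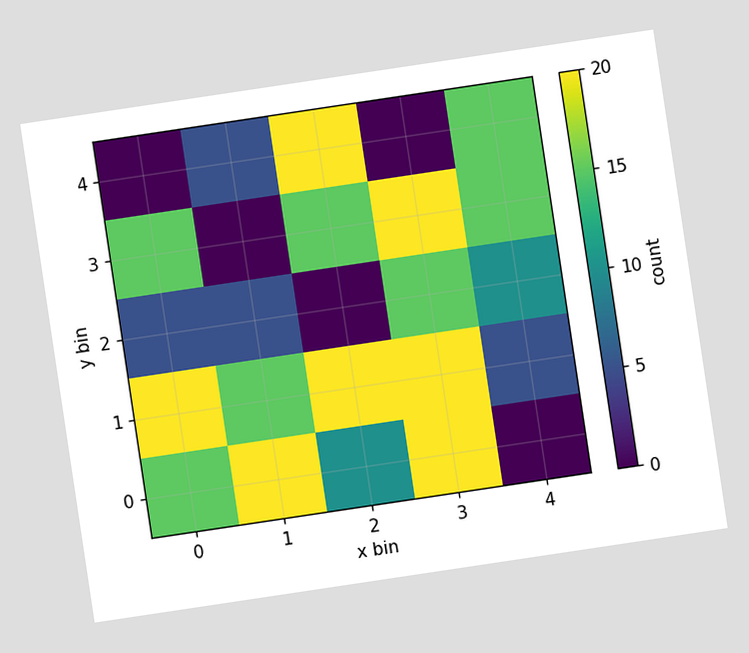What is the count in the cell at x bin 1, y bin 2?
5

The chart is tilted about 8° counter-clockwise. Matching the cell (1, 2) against the colorbar gives 5.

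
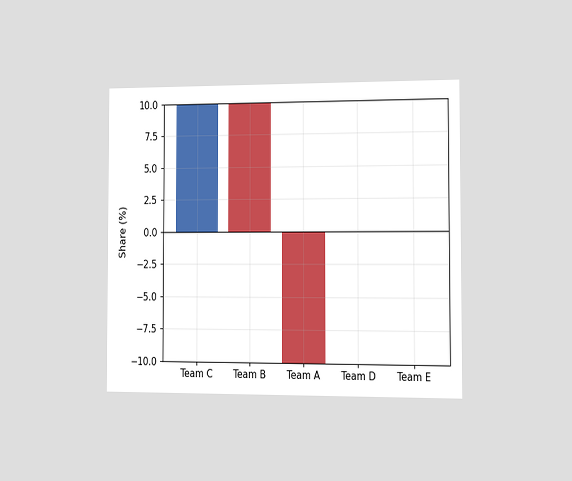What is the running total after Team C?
The chart is viewed at a slight angle. After Team C the running total reaches 10%.

10%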